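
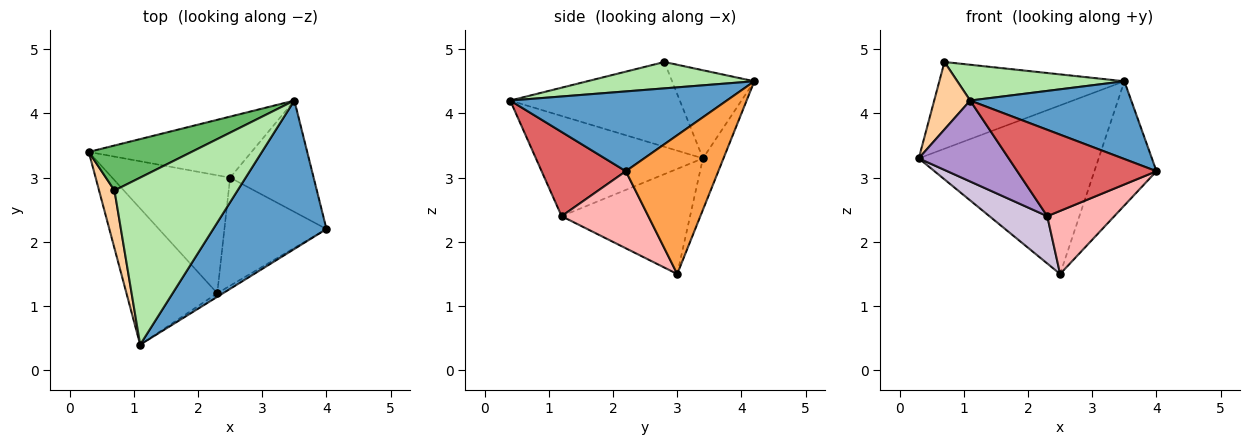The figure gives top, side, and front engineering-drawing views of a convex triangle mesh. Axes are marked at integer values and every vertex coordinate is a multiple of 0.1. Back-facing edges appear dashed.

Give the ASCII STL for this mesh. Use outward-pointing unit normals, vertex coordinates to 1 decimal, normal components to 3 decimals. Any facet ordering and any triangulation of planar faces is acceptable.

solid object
 facet normal 0.529 -0.394 0.751
  outer loop
   vertex 3.5 4.2 4.5
   vertex 1.1 0.4 4.2
   vertex 4.0 2.2 3.1
  endloop
 endfacet
 facet normal -0.107 0.935 -0.338
  outer loop
   vertex 2.5 3.0 1.5
   vertex 0.3 3.4 3.3
   vertex 3.5 4.2 4.5
  endloop
 endfacet
 facet normal 0.743 0.499 -0.447
  outer loop
   vertex 2.5 3.0 1.5
   vertex 3.5 4.2 4.5
   vertex 4.0 2.2 3.1
  endloop
 endfacet
 facet normal -0.963 -0.204 0.175
  outer loop
   vertex 0.7 2.8 4.8
   vertex 0.3 3.4 3.3
   vertex 1.1 0.4 4.2
  endloop
 endfacet
 facet normal -0.367 0.826 0.428
  outer loop
   vertex 0.7 2.8 4.8
   vertex 3.5 4.2 4.5
   vertex 0.3 3.4 3.3
  endloop
 endfacet
 facet normal 0.205 -0.205 0.957
  outer loop
   vertex 0.7 2.8 4.8
   vertex 1.1 0.4 4.2
   vertex 3.5 4.2 4.5
  endloop
 endfacet
 facet normal 0.517 -0.855 -0.035
  outer loop
   vertex 2.3 1.2 2.4
   vertex 4.0 2.2 3.1
   vertex 1.1 0.4 4.2
  endloop
 endfacet
 facet normal 0.546 -0.422 -0.723
  outer loop
   vertex 2.3 1.2 2.4
   vertex 2.5 3.0 1.5
   vertex 4.0 2.2 3.1
  endloop
 endfacet
 facet normal -0.688 -0.371 -0.624
  outer loop
   vertex 2.3 1.2 2.4
   vertex 1.1 0.4 4.2
   vertex 0.3 3.4 3.3
  endloop
 endfacet
 facet normal -0.637 -0.287 -0.715
  outer loop
   vertex 2.3 1.2 2.4
   vertex 0.3 3.4 3.3
   vertex 2.5 3.0 1.5
  endloop
 endfacet
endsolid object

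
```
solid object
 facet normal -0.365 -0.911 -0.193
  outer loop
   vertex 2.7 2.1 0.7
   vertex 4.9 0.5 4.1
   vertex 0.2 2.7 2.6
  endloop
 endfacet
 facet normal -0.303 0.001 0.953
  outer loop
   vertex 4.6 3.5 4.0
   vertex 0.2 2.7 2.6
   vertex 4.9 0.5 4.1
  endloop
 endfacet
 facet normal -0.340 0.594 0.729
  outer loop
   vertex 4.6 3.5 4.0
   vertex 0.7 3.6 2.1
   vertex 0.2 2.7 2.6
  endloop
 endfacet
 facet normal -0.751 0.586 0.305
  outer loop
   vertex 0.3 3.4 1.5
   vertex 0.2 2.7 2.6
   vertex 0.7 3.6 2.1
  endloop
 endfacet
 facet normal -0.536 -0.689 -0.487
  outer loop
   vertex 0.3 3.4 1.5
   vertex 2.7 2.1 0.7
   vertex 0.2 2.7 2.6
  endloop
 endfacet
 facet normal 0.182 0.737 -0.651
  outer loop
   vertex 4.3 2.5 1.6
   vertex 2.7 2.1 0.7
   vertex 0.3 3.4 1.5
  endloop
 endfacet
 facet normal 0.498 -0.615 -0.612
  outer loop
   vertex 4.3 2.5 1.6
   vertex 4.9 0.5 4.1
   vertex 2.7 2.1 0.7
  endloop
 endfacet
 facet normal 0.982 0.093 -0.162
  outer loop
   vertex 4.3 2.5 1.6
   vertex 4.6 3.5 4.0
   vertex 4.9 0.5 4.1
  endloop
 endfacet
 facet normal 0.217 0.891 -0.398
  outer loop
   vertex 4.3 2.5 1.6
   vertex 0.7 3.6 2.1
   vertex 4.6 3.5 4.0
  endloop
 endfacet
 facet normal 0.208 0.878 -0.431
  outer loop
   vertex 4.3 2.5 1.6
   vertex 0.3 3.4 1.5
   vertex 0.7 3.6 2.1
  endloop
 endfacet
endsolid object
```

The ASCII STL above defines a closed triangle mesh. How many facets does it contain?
10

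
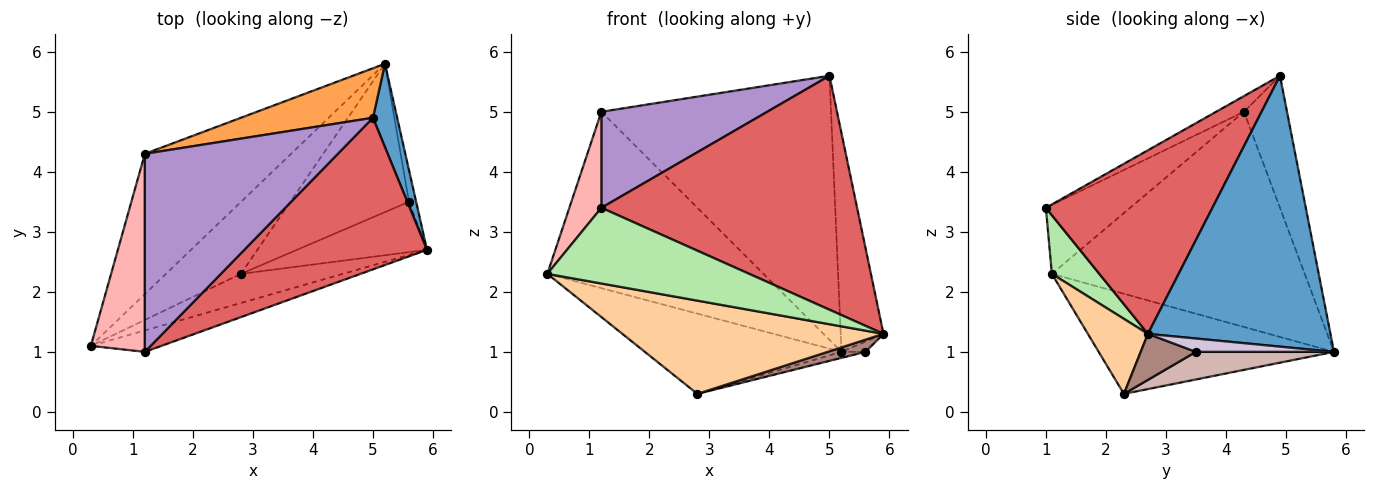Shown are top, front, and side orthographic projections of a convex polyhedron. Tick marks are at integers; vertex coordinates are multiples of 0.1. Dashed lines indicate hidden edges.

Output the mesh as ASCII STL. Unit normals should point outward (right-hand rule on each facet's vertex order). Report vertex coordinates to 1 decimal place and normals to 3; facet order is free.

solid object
 facet normal 0.970 0.227 0.087
  outer loop
   vertex 5.0 4.9 5.6
   vertex 5.9 2.7 1.3
   vertex 5.2 5.8 1.0
  endloop
 endfacet
 facet normal -0.675 0.577 -0.459
  outer loop
   vertex 1.2 4.3 5.0
   vertex 5.2 5.8 1.0
   vertex 0.3 1.1 2.3
  endloop
 endfacet
 facet normal -0.181 0.967 0.181
  outer loop
   vertex 1.2 4.3 5.0
   vertex 5.0 4.9 5.6
   vertex 5.2 5.8 1.0
  endloop
 endfacet
 facet normal 0.214 -0.932 -0.291
  outer loop
   vertex 2.8 2.3 0.3
   vertex 5.9 2.7 1.3
   vertex 0.3 1.1 2.3
  endloop
 endfacet
 facet normal -0.665 0.556 -0.498
  outer loop
   vertex 2.8 2.3 0.3
   vertex 0.3 1.1 2.3
   vertex 5.2 5.8 1.0
  endloop
 endfacet
 facet normal 0.221 -0.938 -0.266
  outer loop
   vertex 1.2 1.0 3.4
   vertex 0.3 1.1 2.3
   vertex 5.9 2.7 1.3
  endloop
 endfacet
 facet normal 0.480 -0.736 0.477
  outer loop
   vertex 1.2 1.0 3.4
   vertex 5.9 2.7 1.3
   vertex 5.0 4.9 5.6
  endloop
 endfacet
 facet normal -0.754 -0.287 0.591
  outer loop
   vertex 1.2 1.0 3.4
   vertex 1.2 4.3 5.0
   vertex 0.3 1.1 2.3
  endloop
 endfacet
 facet normal -0.073 -0.435 0.897
  outer loop
   vertex 1.2 1.0 3.4
   vertex 5.0 4.9 5.6
   vertex 1.2 4.3 5.0
  endloop
 endfacet
 facet normal 0.871 0.151 -0.467
  outer loop
   vertex 5.6 3.5 1.0
   vertex 5.2 5.8 1.0
   vertex 5.9 2.7 1.3
  endloop
 endfacet
 facet normal 0.325 -0.223 -0.919
  outer loop
   vertex 5.6 3.5 1.0
   vertex 5.9 2.7 1.3
   vertex 2.8 2.3 0.3
  endloop
 endfacet
 facet normal 0.226 0.039 -0.973
  outer loop
   vertex 5.6 3.5 1.0
   vertex 2.8 2.3 0.3
   vertex 5.2 5.8 1.0
  endloop
 endfacet
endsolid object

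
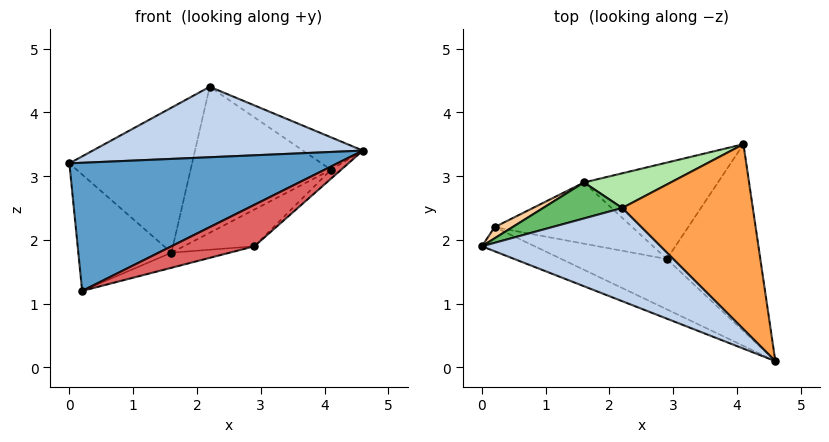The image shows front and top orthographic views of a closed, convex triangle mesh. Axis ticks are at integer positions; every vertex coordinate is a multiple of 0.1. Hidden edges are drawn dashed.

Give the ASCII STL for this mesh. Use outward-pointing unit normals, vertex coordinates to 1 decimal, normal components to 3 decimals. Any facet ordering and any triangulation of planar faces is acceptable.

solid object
 facet normal -0.352 -0.920 -0.173
  outer loop
   vertex 0.2 2.2 1.2
   vertex 4.6 0.1 3.4
   vertex 0.0 1.9 3.2
  endloop
 endfacet
 facet normal -0.261 -0.582 0.770
  outer loop
   vertex 2.2 2.5 4.4
   vertex 0.0 1.9 3.2
   vertex 4.6 0.1 3.4
  endloop
 endfacet
 facet normal 0.504 0.149 0.851
  outer loop
   vertex 2.2 2.5 4.4
   vertex 4.6 0.1 3.4
   vertex 4.1 3.5 3.1
  endloop
 endfacet
 facet normal -0.474 0.876 0.084
  outer loop
   vertex 1.6 2.9 1.8
   vertex 0.2 2.2 1.2
   vertex 0.0 1.9 3.2
  endloop
 endfacet
 facet normal -0.368 0.902 0.224
  outer loop
   vertex 1.6 2.9 1.8
   vertex 0.0 1.9 3.2
   vertex 2.2 2.5 4.4
  endloop
 endfacet
 facet normal -0.334 0.917 0.218
  outer loop
   vertex 1.6 2.9 1.8
   vertex 2.2 2.5 4.4
   vertex 4.1 3.5 3.1
  endloop
 endfacet
 facet normal 0.082 -0.634 -0.769
  outer loop
   vertex 2.9 1.7 1.9
   vertex 4.6 0.1 3.4
   vertex 0.2 2.2 1.2
  endloop
 endfacet
 facet normal 0.284 0.230 -0.931
  outer loop
   vertex 2.9 1.7 1.9
   vertex 0.2 2.2 1.2
   vertex 1.6 2.9 1.8
  endloop
 endfacet
 facet normal 0.680 0.035 -0.733
  outer loop
   vertex 2.9 1.7 1.9
   vertex 4.1 3.5 3.1
   vertex 4.6 0.1 3.4
  endloop
 endfacet
 facet normal 0.372 0.330 -0.868
  outer loop
   vertex 2.9 1.7 1.9
   vertex 1.6 2.9 1.8
   vertex 4.1 3.5 3.1
  endloop
 endfacet
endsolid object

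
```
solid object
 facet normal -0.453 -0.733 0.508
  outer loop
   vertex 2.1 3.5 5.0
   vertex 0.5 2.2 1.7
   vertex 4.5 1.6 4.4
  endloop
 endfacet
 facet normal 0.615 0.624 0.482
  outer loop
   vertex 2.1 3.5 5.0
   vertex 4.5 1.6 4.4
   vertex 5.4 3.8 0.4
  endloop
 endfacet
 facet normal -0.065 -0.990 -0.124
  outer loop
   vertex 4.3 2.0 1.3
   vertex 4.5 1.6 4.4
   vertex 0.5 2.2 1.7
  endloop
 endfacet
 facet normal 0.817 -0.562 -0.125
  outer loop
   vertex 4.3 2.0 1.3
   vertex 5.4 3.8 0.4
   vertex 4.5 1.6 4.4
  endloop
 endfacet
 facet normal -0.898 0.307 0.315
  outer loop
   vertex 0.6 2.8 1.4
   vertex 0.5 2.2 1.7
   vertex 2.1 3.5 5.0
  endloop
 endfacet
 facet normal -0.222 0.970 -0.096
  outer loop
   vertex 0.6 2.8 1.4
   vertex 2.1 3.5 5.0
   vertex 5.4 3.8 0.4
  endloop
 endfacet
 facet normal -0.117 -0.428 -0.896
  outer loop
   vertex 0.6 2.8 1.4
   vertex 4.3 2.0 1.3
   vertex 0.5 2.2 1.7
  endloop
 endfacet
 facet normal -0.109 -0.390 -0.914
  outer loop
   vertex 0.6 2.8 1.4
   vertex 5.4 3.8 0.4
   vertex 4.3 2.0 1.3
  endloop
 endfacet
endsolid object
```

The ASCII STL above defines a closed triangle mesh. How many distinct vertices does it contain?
6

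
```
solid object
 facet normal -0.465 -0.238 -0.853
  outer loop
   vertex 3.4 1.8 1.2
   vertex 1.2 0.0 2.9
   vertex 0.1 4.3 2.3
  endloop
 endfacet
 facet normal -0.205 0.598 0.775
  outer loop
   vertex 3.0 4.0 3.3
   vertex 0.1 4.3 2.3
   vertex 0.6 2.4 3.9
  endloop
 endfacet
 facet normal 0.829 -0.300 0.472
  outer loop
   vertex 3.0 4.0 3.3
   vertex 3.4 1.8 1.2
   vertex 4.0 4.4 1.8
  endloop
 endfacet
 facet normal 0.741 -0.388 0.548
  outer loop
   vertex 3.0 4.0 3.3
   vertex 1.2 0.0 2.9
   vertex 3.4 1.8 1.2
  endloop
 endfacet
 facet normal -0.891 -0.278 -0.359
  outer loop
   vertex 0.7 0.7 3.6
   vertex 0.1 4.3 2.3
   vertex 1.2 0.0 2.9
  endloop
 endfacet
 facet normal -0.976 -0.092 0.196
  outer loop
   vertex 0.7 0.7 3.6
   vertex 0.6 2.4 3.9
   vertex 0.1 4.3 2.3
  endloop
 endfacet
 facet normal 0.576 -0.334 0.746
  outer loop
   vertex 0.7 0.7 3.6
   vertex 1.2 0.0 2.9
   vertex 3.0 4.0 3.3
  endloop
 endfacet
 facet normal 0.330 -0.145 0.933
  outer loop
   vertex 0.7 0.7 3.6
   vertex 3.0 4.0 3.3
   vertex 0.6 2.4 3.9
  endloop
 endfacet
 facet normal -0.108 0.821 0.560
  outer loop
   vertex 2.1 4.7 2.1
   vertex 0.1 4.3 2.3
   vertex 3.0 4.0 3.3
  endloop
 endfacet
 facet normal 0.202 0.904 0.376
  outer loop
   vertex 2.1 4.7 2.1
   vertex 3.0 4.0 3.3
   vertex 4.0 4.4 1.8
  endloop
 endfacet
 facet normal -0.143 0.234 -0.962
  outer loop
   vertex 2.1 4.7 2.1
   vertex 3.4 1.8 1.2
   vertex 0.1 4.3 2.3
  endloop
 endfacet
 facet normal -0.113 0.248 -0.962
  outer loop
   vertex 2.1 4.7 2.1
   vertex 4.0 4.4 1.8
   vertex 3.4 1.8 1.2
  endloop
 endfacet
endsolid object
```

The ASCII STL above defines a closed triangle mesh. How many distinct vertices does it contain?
8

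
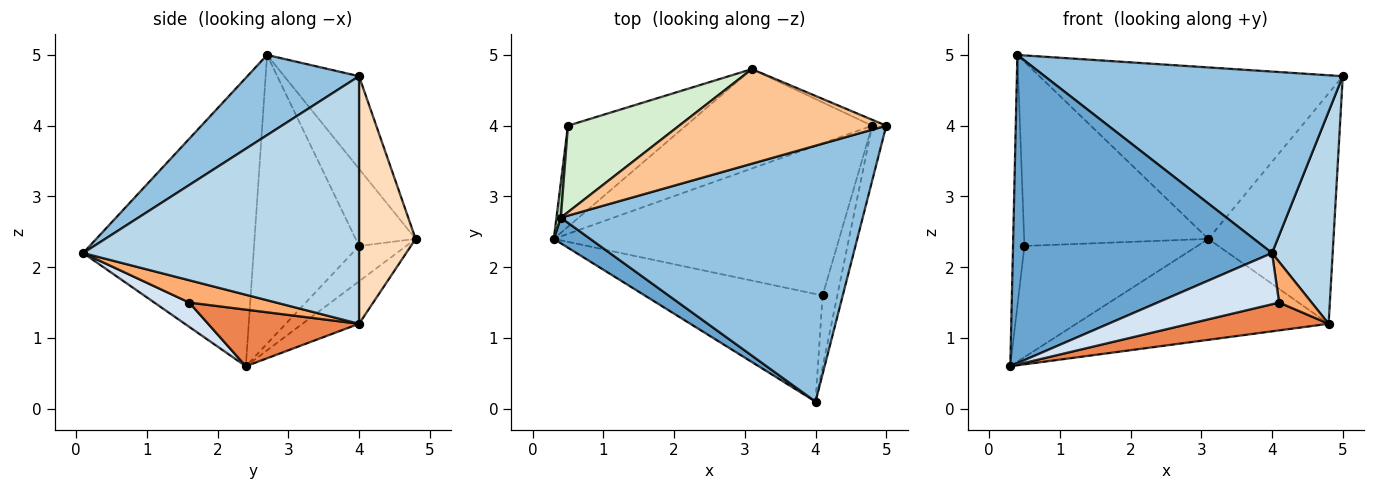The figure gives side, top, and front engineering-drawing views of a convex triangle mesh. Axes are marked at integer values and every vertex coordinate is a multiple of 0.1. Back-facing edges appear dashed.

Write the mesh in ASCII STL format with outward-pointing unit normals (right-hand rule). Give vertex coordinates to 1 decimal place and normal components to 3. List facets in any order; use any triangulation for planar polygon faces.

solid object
 facet normal -0.548 -0.834 0.069
  outer loop
   vertex 0.4 2.7 5.0
   vertex 0.3 2.4 0.6
   vertex 4.0 0.1 2.2
  endloop
 endfacet
 facet normal 0.212 -0.565 0.797
  outer loop
   vertex 0.4 2.7 5.0
   vertex 4.0 0.1 2.2
   vertex 5.0 4.0 4.7
  endloop
 endfacet
 facet normal 0.975 -0.214 -0.056
  outer loop
   vertex 4.8 4.0 1.2
   vertex 5.0 4.0 4.7
   vertex 4.0 0.1 2.2
  endloop
 endfacet
 facet normal 0.122 -0.426 -0.896
  outer loop
   vertex 4.1 1.6 1.5
   vertex 4.0 0.1 2.2
   vertex 0.3 2.4 0.6
  endloop
 endfacet
 facet normal 0.192 -0.177 -0.965
  outer loop
   vertex 4.1 1.6 1.5
   vertex 0.3 2.4 0.6
   vertex 4.8 4.0 1.2
  endloop
 endfacet
 facet normal 0.797 -0.298 -0.525
  outer loop
   vertex 4.1 1.6 1.5
   vertex 4.8 4.0 1.2
   vertex 4.0 0.1 2.2
  endloop
 endfacet
 facet normal -0.211 0.856 0.472
  outer loop
   vertex 3.1 4.8 2.4
   vertex 0.4 2.7 5.0
   vertex 5.0 4.0 4.7
  endloop
 endfacet
 facet normal 0.412 0.911 -0.024
  outer loop
   vertex 3.1 4.8 2.4
   vertex 5.0 4.0 4.7
   vertex 4.8 4.0 1.2
  endloop
 endfacet
 facet normal -0.158 0.704 -0.693
  outer loop
   vertex 3.1 4.8 2.4
   vertex 4.8 4.0 1.2
   vertex 0.3 2.4 0.6
  endloop
 endfacet
 facet normal -0.994 0.108 0.015
  outer loop
   vertex 0.5 4.0 2.3
   vertex 0.3 2.4 0.6
   vertex 0.4 2.7 5.0
  endloop
 endfacet
 facet normal -0.198 0.725 -0.659
  outer loop
   vertex 0.5 4.0 2.3
   vertex 3.1 4.8 2.4
   vertex 0.3 2.4 0.6
  endloop
 endfacet
 facet normal -0.283 0.868 0.408
  outer loop
   vertex 0.5 4.0 2.3
   vertex 0.4 2.7 5.0
   vertex 3.1 4.8 2.4
  endloop
 endfacet
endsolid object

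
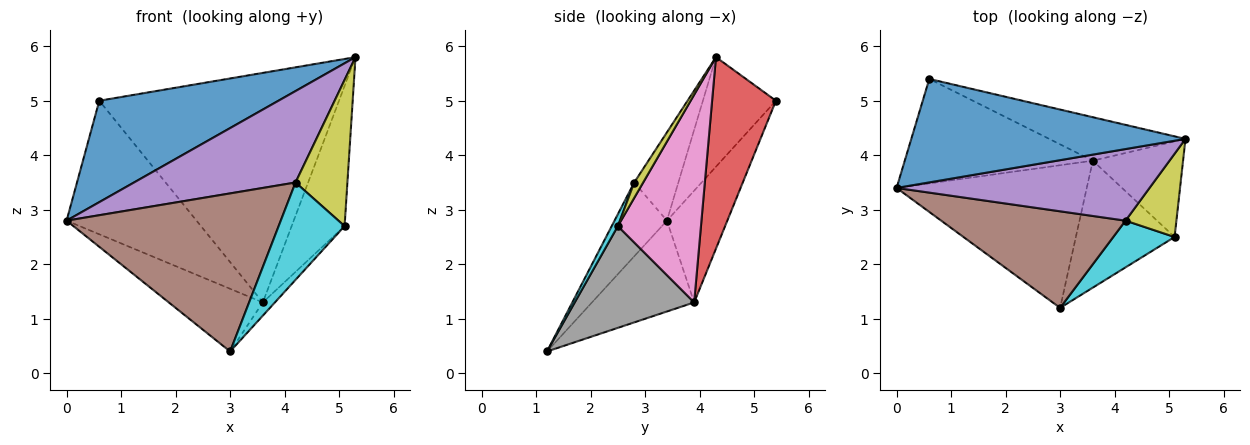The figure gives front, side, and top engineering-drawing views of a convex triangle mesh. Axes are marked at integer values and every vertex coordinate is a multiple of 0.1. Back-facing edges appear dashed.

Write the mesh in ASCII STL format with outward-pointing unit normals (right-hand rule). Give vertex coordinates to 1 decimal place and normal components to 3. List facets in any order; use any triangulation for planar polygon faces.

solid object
 facet normal -0.274 -0.673 0.687
  outer loop
   vertex 0.6 5.4 5.0
   vertex 0.0 3.4 2.8
   vertex 5.3 4.3 5.8
  endloop
 endfacet
 facet normal -0.401 0.369 -0.839
  outer loop
   vertex 3.6 3.9 1.3
   vertex 3.0 1.2 0.4
   vertex 0.0 3.4 2.8
  endloop
 endfacet
 facet normal -0.344 0.740 -0.579
  outer loop
   vertex 3.6 3.9 1.3
   vertex 0.0 3.4 2.8
   vertex 0.6 5.4 5.0
  endloop
 endfacet
 facet normal 0.253 0.951 -0.180
  outer loop
   vertex 3.6 3.9 1.3
   vertex 0.6 5.4 5.0
   vertex 5.3 4.3 5.8
  endloop
 endfacet
 facet normal -0.210 -0.770 0.603
  outer loop
   vertex 4.2 2.8 3.5
   vertex 5.3 4.3 5.8
   vertex 0.0 3.4 2.8
  endloop
 endfacet
 facet normal -0.204 -0.835 0.510
  outer loop
   vertex 4.2 2.8 3.5
   vertex 0.0 3.4 2.8
   vertex 3.0 1.2 0.4
  endloop
 endfacet
 facet normal 0.792 0.504 -0.344
  outer loop
   vertex 5.1 2.5 2.7
   vertex 3.6 3.9 1.3
   vertex 5.3 4.3 5.8
  endloop
 endfacet
 facet normal 0.716 0.072 -0.695
  outer loop
   vertex 5.1 2.5 2.7
   vertex 3.0 1.2 0.4
   vertex 3.6 3.9 1.3
  endloop
 endfacet
 facet normal 0.149 -0.859 0.489
  outer loop
   vertex 5.1 2.5 2.7
   vertex 5.3 4.3 5.8
   vertex 4.2 2.8 3.5
  endloop
 endfacet
 facet normal 0.084 -0.898 0.431
  outer loop
   vertex 5.1 2.5 2.7
   vertex 4.2 2.8 3.5
   vertex 3.0 1.2 0.4
  endloop
 endfacet
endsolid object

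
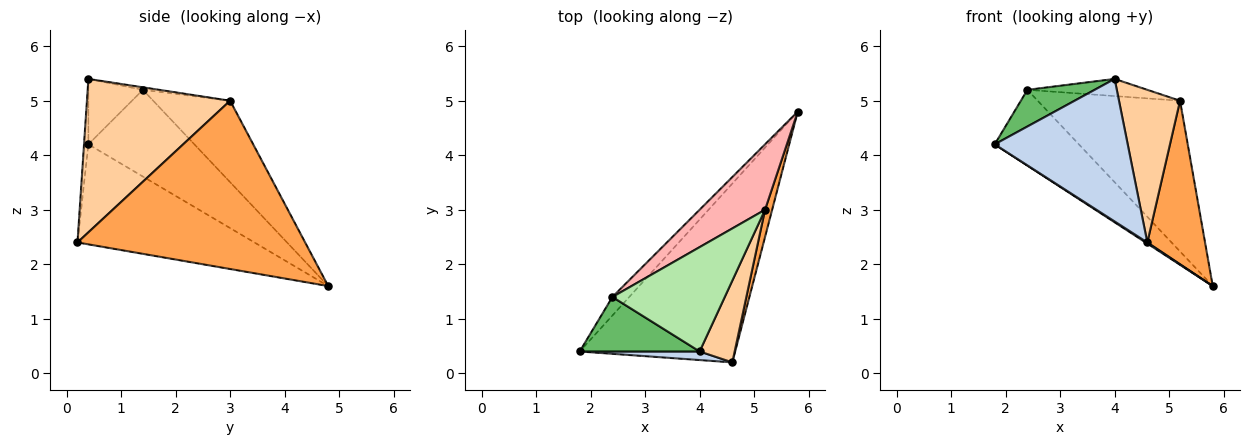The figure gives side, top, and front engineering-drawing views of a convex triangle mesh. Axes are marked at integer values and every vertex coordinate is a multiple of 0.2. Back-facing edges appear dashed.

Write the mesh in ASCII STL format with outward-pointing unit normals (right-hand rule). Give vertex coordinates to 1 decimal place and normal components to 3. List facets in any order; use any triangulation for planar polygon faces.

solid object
 facet normal -0.541 -0.005 -0.841
  outer loop
   vertex 4.6 0.2 2.4
   vertex 1.8 0.4 4.2
   vertex 5.8 4.8 1.6
  endloop
 endfacet
 facet normal -0.033 -0.998 0.060
  outer loop
   vertex 4.0 0.4 5.4
   vertex 1.8 0.4 4.2
   vertex 4.6 0.2 2.4
  endloop
 endfacet
 facet normal 0.969 -0.246 0.041
  outer loop
   vertex 5.2 3.0 5.0
   vertex 4.6 0.2 2.4
   vertex 5.8 4.8 1.6
  endloop
 endfacet
 facet normal 0.900 -0.384 0.206
  outer loop
   vertex 5.2 3.0 5.0
   vertex 4.0 0.4 5.4
   vertex 4.6 0.2 2.4
  endloop
 endfacet
 facet normal -0.412 -0.509 0.756
  outer loop
   vertex 2.4 1.4 5.2
   vertex 1.8 0.4 4.2
   vertex 4.0 0.4 5.4
  endloop
 endfacet
 facet normal -0.022 0.162 0.987
  outer loop
   vertex 2.4 1.4 5.2
   vertex 4.0 0.4 5.4
   vertex 5.2 3.0 5.0
  endloop
 endfacet
 facet normal -0.774 0.615 -0.150
  outer loop
   vertex 2.4 1.4 5.2
   vertex 5.8 4.8 1.6
   vertex 1.8 0.4 4.2
  endloop
 endfacet
 facet normal -0.444 0.822 0.357
  outer loop
   vertex 2.4 1.4 5.2
   vertex 5.2 3.0 5.0
   vertex 5.8 4.8 1.6
  endloop
 endfacet
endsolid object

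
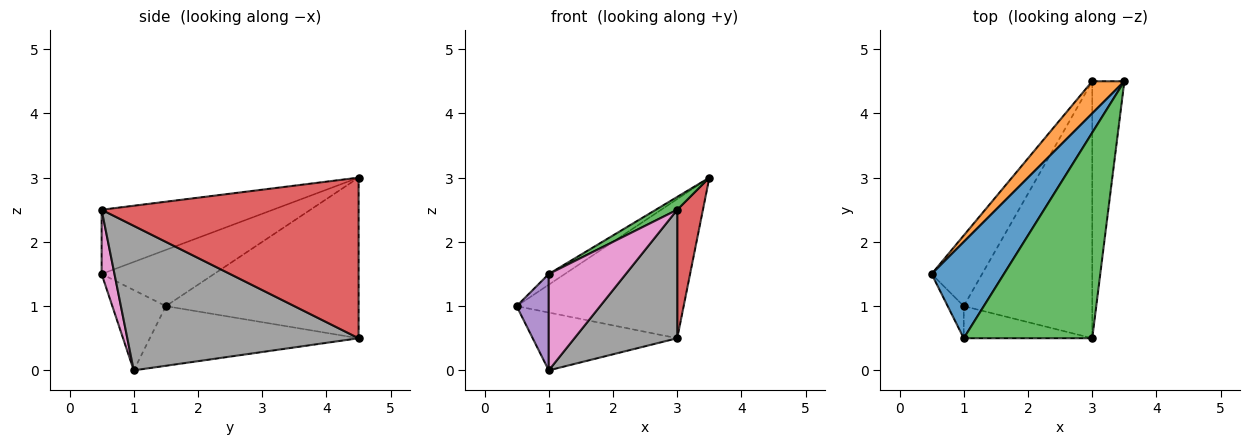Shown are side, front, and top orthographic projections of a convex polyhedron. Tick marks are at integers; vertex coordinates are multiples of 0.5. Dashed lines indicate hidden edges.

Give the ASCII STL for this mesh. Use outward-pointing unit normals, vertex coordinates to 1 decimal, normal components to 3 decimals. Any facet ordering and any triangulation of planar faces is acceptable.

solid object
 facet normal -0.612 0.087 0.786
  outer loop
   vertex 1.0 0.5 1.5
   vertex 3.5 4.5 3.0
   vertex 0.5 1.5 1.0
  endloop
 endfacet
 facet normal -0.747 0.648 0.149
  outer loop
   vertex 3.0 4.5 0.5
   vertex 0.5 1.5 1.0
   vertex 3.5 4.5 3.0
  endloop
 endfacet
 facet normal -0.447 -0.056 0.893
  outer loop
   vertex 3.0 0.5 2.5
   vertex 3.5 4.5 3.0
   vertex 1.0 0.5 1.5
  endloop
 endfacet
 facet normal 0.976 -0.098 -0.195
  outer loop
   vertex 3.0 0.5 2.5
   vertex 3.0 4.5 0.5
   vertex 3.5 4.5 3.0
  endloop
 endfacet
 facet normal -0.845 -0.507 -0.169
  outer loop
   vertex 1.0 1.0 0.0
   vertex 1.0 0.5 1.5
   vertex 0.5 1.5 1.0
  endloop
 endfacet
 facet normal -0.675 0.467 -0.571
  outer loop
   vertex 1.0 1.0 0.0
   vertex 0.5 1.5 1.0
   vertex 3.0 4.5 0.5
  endloop
 endfacet
 facet normal 0.156 -0.937 -0.312
  outer loop
   vertex 1.0 1.0 0.0
   vertex 3.0 0.5 2.5
   vertex 1.0 0.5 1.5
  endloop
 endfacet
 facet normal 0.709 -0.315 -0.630
  outer loop
   vertex 1.0 1.0 0.0
   vertex 3.0 4.5 0.5
   vertex 3.0 0.5 2.5
  endloop
 endfacet
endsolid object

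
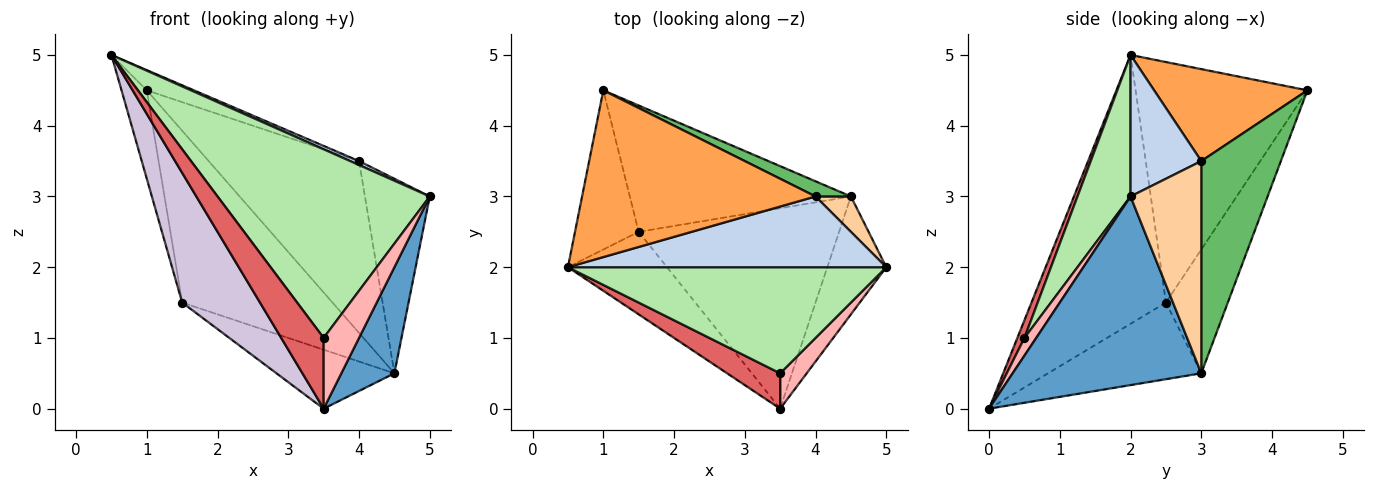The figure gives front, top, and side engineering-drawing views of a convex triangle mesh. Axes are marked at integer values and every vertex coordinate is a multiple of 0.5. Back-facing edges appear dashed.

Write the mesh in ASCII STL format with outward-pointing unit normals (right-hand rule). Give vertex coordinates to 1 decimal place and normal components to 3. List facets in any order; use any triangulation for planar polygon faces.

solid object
 facet normal 0.922 -0.259 -0.288
  outer loop
   vertex 4.5 3.0 0.5
   vertex 5.0 2.0 3.0
   vertex 3.5 0.0 0.0
  endloop
 endfacet
 facet normal 0.406 -0.051 0.913
  outer loop
   vertex 4.0 3.0 3.5
   vertex 0.5 2.0 5.0
   vertex 5.0 2.0 3.0
  endloop
 endfacet
 facet normal 0.364 0.112 0.925
  outer loop
   vertex 4.0 3.0 3.5
   vertex 1.0 4.5 4.5
   vertex 0.5 2.0 5.0
  endloop
 endfacet
 facet normal 0.732 0.671 0.122
  outer loop
   vertex 4.0 3.0 3.5
   vertex 5.0 2.0 3.0
   vertex 4.5 3.0 0.5
  endloop
 endfacet
 facet normal 0.466 0.881 0.078
  outer loop
   vertex 4.0 3.0 3.5
   vertex 4.5 3.0 0.5
   vertex 1.0 4.5 4.5
  endloop
 endfacet
 facet normal 0.213 -0.852 0.479
  outer loop
   vertex 3.5 0.5 1.0
   vertex 5.0 2.0 3.0
   vertex 0.5 2.0 5.0
  endloop
 endfacet
 facet normal 0.147 -0.885 0.442
  outer loop
   vertex 3.5 0.5 1.0
   vertex 0.5 2.0 5.0
   vertex 3.5 0.0 0.0
  endloop
 endfacet
 facet normal 0.286 -0.857 0.429
  outer loop
   vertex 3.5 0.5 1.0
   vertex 3.5 0.0 0.0
   vertex 5.0 2.0 3.0
  endloop
 endfacet
 facet normal -0.957 0.141 -0.253
  outer loop
   vertex 1.5 2.5 1.5
   vertex 0.5 2.0 5.0
   vertex 1.0 4.5 4.5
  endloop
 endfacet
 facet normal -0.825 -0.477 -0.304
  outer loop
   vertex 1.5 2.5 1.5
   vertex 3.5 0.0 0.0
   vertex 0.5 2.0 5.0
  endloop
 endfacet
 facet normal -0.315 0.765 -0.562
  outer loop
   vertex 1.5 2.5 1.5
   vertex 1.0 4.5 4.5
   vertex 4.5 3.0 0.5
  endloop
 endfacet
 facet normal -0.344 0.265 -0.901
  outer loop
   vertex 1.5 2.5 1.5
   vertex 4.5 3.0 0.5
   vertex 3.5 0.0 0.0
  endloop
 endfacet
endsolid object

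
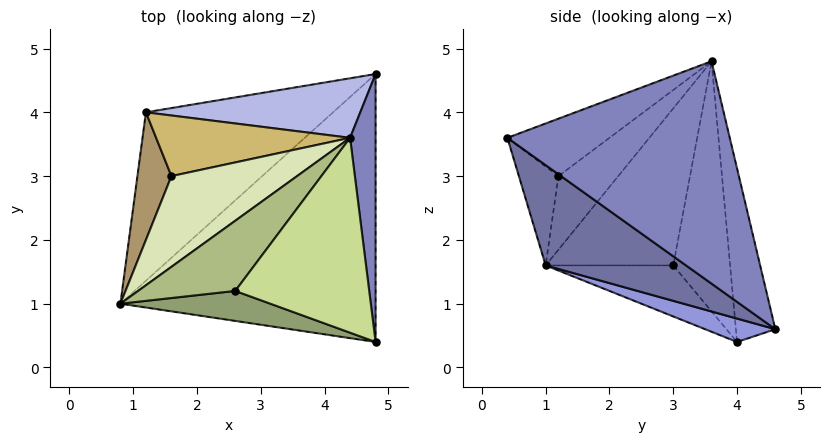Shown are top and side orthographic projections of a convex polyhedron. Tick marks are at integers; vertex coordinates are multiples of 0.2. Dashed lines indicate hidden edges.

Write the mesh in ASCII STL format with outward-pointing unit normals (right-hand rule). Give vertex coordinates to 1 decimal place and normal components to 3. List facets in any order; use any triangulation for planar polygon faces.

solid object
 facet normal 0.305 -0.554 -0.775
  outer loop
   vertex 4.8 0.4 3.6
   vertex 0.8 1.0 1.6
   vertex 4.8 4.6 0.6
  endloop
 endfacet
 facet normal 0.990 0.081 0.114
  outer loop
   vertex 4.4 3.6 4.8
   vertex 4.8 0.4 3.6
   vertex 4.8 4.6 0.6
  endloop
 endfacet
 facet normal 0.115 -0.382 -0.917
  outer loop
   vertex 1.2 4.0 0.4
   vertex 4.8 4.6 0.6
   vertex 0.8 1.0 1.6
  endloop
 endfacet
 facet normal -0.172 0.962 0.213
  outer loop
   vertex 1.2 4.0 0.4
   vertex 4.4 3.6 4.8
   vertex 4.8 4.6 0.6
  endloop
 endfacet
 facet normal -0.412 -0.664 0.624
  outer loop
   vertex 2.6 1.2 3.0
   vertex 0.8 1.0 1.6
   vertex 4.8 0.4 3.6
  endloop
 endfacet
 facet normal -0.598 -0.143 0.789
  outer loop
   vertex 2.6 1.2 3.0
   vertex 4.4 3.6 4.8
   vertex 0.8 1.0 1.6
  endloop
 endfacet
 facet normal -0.367 -0.367 0.855
  outer loop
   vertex 2.6 1.2 3.0
   vertex 4.8 0.4 3.6
   vertex 4.4 3.6 4.8
  endloop
 endfacet
 facet normal -0.745 0.298 0.596
  outer loop
   vertex 1.6 3.0 1.6
   vertex 0.8 1.0 1.6
   vertex 4.4 3.6 4.8
  endloop
 endfacet
 facet normal -0.789 0.316 0.526
  outer loop
   vertex 1.6 3.0 1.6
   vertex 1.2 4.0 0.4
   vertex 0.8 1.0 1.6
  endloop
 endfacet
 facet normal -0.729 0.387 0.565
  outer loop
   vertex 1.6 3.0 1.6
   vertex 4.4 3.6 4.8
   vertex 1.2 4.0 0.4
  endloop
 endfacet
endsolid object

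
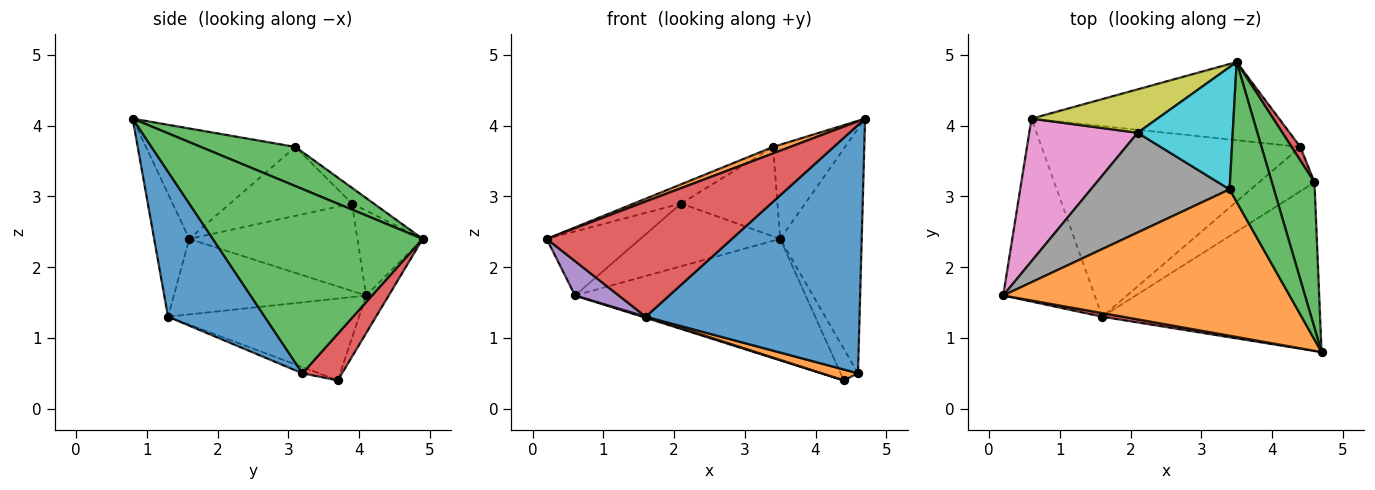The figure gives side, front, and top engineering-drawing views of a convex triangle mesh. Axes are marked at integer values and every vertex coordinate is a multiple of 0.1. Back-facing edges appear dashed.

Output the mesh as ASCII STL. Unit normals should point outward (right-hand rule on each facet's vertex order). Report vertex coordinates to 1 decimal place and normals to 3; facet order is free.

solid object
 facet normal -0.082 0.838 -0.540
  outer loop
   vertex 0.6 4.1 1.6
   vertex 3.5 4.9 2.4
   vertex 4.4 3.7 0.4
  endloop
 endfacet
 facet normal -0.359 -0.041 0.932
  outer loop
   vertex 3.4 3.1 3.7
   vertex 0.2 1.6 2.4
   vertex 4.7 0.8 4.1
  endloop
 endfacet
 facet normal 0.591 0.450 0.669
  outer loop
   vertex 3.4 3.1 3.7
   vertex 4.7 0.8 4.1
   vertex 3.5 4.9 2.4
  endloop
 endfacet
 facet normal -0.186 -0.982 0.031
  outer loop
   vertex 1.6 1.3 1.3
   vertex 4.7 0.8 4.1
   vertex 0.2 1.6 2.4
  endloop
 endfacet
 facet normal -0.630 -0.143 -0.763
  outer loop
   vertex 1.6 1.3 1.3
   vertex 0.2 1.6 2.4
   vertex 0.6 4.1 1.6
  endloop
 endfacet
 facet normal -0.302 -0.006 -0.953
  outer loop
   vertex 1.6 1.3 1.3
   vertex 0.6 4.1 1.6
   vertex 4.4 3.7 0.4
  endloop
 endfacet
 facet normal -0.593 0.330 0.735
  outer loop
   vertex 2.1 3.9 2.9
   vertex 0.6 4.1 1.6
   vertex 0.2 1.6 2.4
  endloop
 endfacet
 facet normal -0.438 0.170 0.883
  outer loop
   vertex 2.1 3.9 2.9
   vertex 0.2 1.6 2.4
   vertex 3.4 3.1 3.7
  endloop
 endfacet
 facet normal -0.358 0.767 0.532
  outer loop
   vertex 2.1 3.9 2.9
   vertex 3.5 4.9 2.4
   vertex 0.6 4.1 1.6
  endloop
 endfacet
 facet normal -0.132 0.585 0.800
  outer loop
   vertex 2.1 3.9 2.9
   vertex 3.4 3.1 3.7
   vertex 3.5 4.9 2.4
  endloop
 endfacet
 facet normal 0.350 -0.775 -0.526
  outer loop
   vertex 4.6 3.2 0.5
   vertex 4.7 0.8 4.1
   vertex 1.6 1.3 1.3
  endloop
 endfacet
 facet normal -0.108 -0.236 -0.966
  outer loop
   vertex 4.6 3.2 0.5
   vertex 1.6 1.3 1.3
   vertex 4.4 3.7 0.4
  endloop
 endfacet
 facet normal 0.911 0.354 0.211
  outer loop
   vertex 4.6 3.2 0.5
   vertex 3.5 4.9 2.4
   vertex 4.7 0.8 4.1
  endloop
 endfacet
 facet normal 0.903 0.395 0.169
  outer loop
   vertex 4.6 3.2 0.5
   vertex 4.4 3.7 0.4
   vertex 3.5 4.9 2.4
  endloop
 endfacet
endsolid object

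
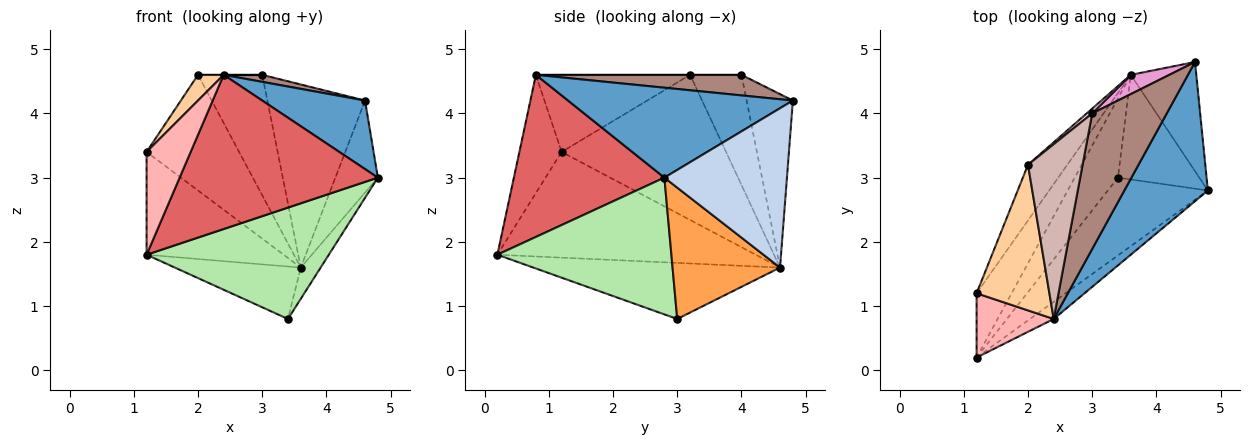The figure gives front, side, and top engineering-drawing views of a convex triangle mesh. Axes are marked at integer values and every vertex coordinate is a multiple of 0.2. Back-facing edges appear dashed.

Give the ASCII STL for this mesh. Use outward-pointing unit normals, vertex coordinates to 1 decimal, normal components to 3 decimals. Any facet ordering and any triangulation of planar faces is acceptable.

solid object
 facet normal 0.695 -0.318 0.645
  outer loop
   vertex 2.4 0.8 4.6
   vertex 4.8 2.8 3.0
   vertex 4.6 4.8 4.2
  endloop
 endfacet
 facet normal 0.881 0.305 -0.362
  outer loop
   vertex 3.6 4.6 1.6
   vertex 4.6 4.8 4.2
   vertex 4.8 2.8 3.0
  endloop
 endfacet
 facet normal 0.840 0.155 -0.520
  outer loop
   vertex 3.6 4.6 1.6
   vertex 4.8 2.8 3.0
   vertex 3.4 3.0 0.8
  endloop
 endfacet
 facet normal -0.722 -0.120 0.682
  outer loop
   vertex 2.0 3.2 4.6
   vertex 1.2 1.2 3.4
   vertex 2.4 0.8 4.6
  endloop
 endfacet
 facet normal -0.848 0.477 -0.230
  outer loop
   vertex 2.0 3.2 4.6
   vertex 3.6 4.6 1.6
   vertex 1.2 1.2 3.4
  endloop
 endfacet
 facet normal 0.616 -0.645 -0.451
  outer loop
   vertex 1.2 0.2 1.8
   vertex 3.4 3.0 0.8
   vertex 4.8 2.8 3.0
  endloop
 endfacet
 facet normal 0.602 -0.793 -0.088
  outer loop
   vertex 1.2 0.2 1.8
   vertex 4.8 2.8 3.0
   vertex 2.4 0.8 4.6
  endloop
 endfacet
 facet normal -0.631 -0.658 0.411
  outer loop
   vertex 1.2 0.2 1.8
   vertex 2.4 0.8 4.6
   vertex 1.2 1.2 3.4
  endloop
 endfacet
 facet normal -0.848 0.450 -0.281
  outer loop
   vertex 1.2 0.2 1.8
   vertex 1.2 1.2 3.4
   vertex 3.6 4.6 1.6
  endloop
 endfacet
 facet normal -0.734 0.375 -0.566
  outer loop
   vertex 1.2 0.2 1.8
   vertex 3.6 4.6 1.6
   vertex 3.4 3.0 0.8
  endloop
 endfacet
 facet normal 0.266 -0.050 0.963
  outer loop
   vertex 3.0 4.0 4.6
   vertex 2.4 0.8 4.6
   vertex 4.6 4.8 4.2
  endloop
 endfacet
 facet normal 0.000 0.000 1.000
  outer loop
   vertex 3.0 4.0 4.6
   vertex 2.0 3.2 4.6
   vertex 2.4 0.8 4.6
  endloop
 endfacet
 facet normal -0.426 0.900 0.095
  outer loop
   vertex 3.0 4.0 4.6
   vertex 4.6 4.8 4.2
   vertex 3.6 4.6 1.6
  endloop
 endfacet
 facet normal -0.624 0.780 0.031
  outer loop
   vertex 3.0 4.0 4.6
   vertex 3.6 4.6 1.6
   vertex 2.0 3.2 4.6
  endloop
 endfacet
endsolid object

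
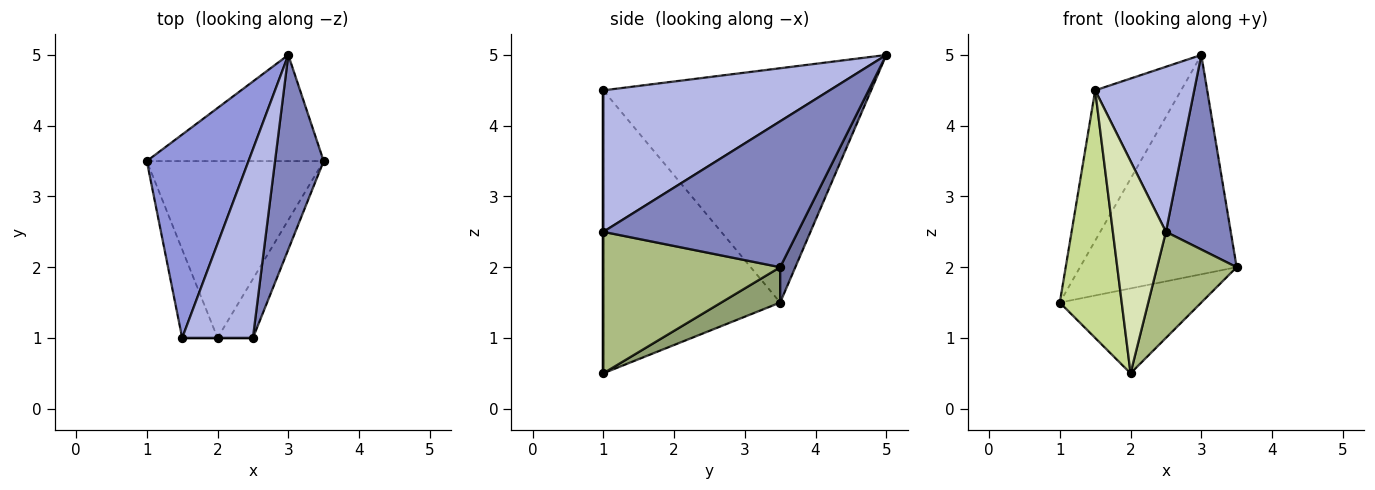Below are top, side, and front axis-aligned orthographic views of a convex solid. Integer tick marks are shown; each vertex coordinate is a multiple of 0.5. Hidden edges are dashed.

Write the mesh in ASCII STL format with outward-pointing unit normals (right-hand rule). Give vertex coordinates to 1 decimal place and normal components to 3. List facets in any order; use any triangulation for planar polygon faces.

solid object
 facet normal 0.087 0.897 -0.434
  outer loop
   vertex 3.0 5.0 5.0
   vertex 3.5 3.5 2.0
   vertex 1.0 3.5 1.5
  endloop
 endfacet
 facet normal 0.905 -0.302 0.302
  outer loop
   vertex 3.0 5.0 5.0
   vertex 2.5 1.0 2.5
   vertex 3.5 3.5 2.0
  endloop
 endfacet
 facet normal -0.880 0.282 0.382
  outer loop
   vertex 1.5 1.0 4.5
   vertex 3.0 5.0 5.0
   vertex 1.0 3.5 1.5
  endloop
 endfacet
 facet normal 0.833 -0.364 0.416
  outer loop
   vertex 1.5 1.0 4.5
   vertex 2.5 1.0 2.5
   vertex 3.0 5.0 5.0
  endloop
 endfacet
 facet normal 0.177 0.426 -0.887
  outer loop
   vertex 2.0 1.0 0.5
   vertex 1.0 3.5 1.5
   vertex 3.5 3.5 2.0
  endloop
 endfacet
 facet normal 0.889 -0.400 -0.222
  outer loop
   vertex 2.0 1.0 0.5
   vertex 3.5 3.5 2.0
   vertex 2.5 1.0 2.5
  endloop
 endfacet
 facet normal -0.937 -0.328 -0.117
  outer loop
   vertex 2.0 1.0 0.5
   vertex 1.5 1.0 4.5
   vertex 1.0 3.5 1.5
  endloop
 endfacet
 facet normal 0.000 -1.000 0.000
  outer loop
   vertex 2.0 1.0 0.5
   vertex 2.5 1.0 2.5
   vertex 1.5 1.0 4.5
  endloop
 endfacet
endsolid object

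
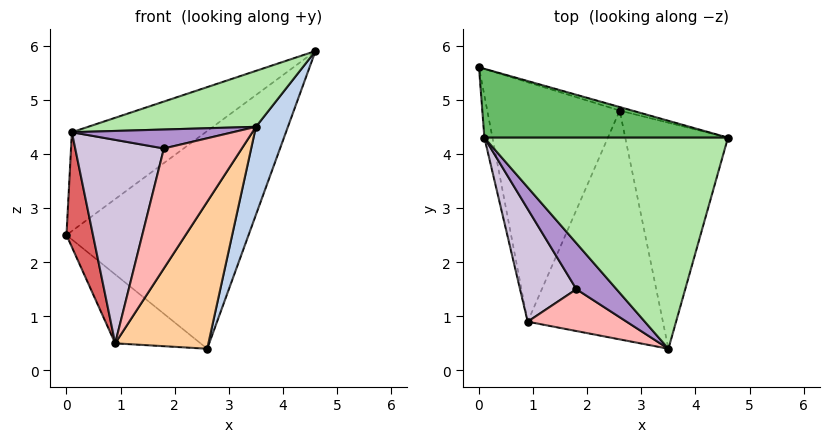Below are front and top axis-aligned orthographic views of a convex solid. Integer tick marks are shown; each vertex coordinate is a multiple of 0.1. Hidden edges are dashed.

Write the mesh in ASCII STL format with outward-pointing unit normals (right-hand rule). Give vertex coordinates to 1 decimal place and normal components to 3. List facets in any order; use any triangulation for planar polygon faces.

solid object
 facet normal 0.283 0.959 -0.016
  outer loop
   vertex 2.6 4.8 0.4
   vertex 0.0 5.6 2.5
   vertex 4.6 4.3 5.9
  endloop
 endfacet
 facet normal 0.927 -0.136 -0.349
  outer loop
   vertex 2.6 4.8 0.4
   vertex 4.6 4.3 5.9
   vertex 3.5 0.4 4.5
  endloop
 endfacet
 facet normal -0.569 0.228 -0.791
  outer loop
   vertex 0.9 0.9 0.5
   vertex 0.0 5.6 2.5
   vertex 2.6 4.8 0.4
  endloop
 endfacet
 facet normal 0.766 -0.348 -0.541
  outer loop
   vertex 0.9 0.9 0.5
   vertex 2.6 4.8 0.4
   vertex 3.5 0.4 4.5
  endloop
 endfacet
 facet normal -0.187 0.806 0.561
  outer loop
   vertex 0.1 4.3 4.4
   vertex 4.6 4.3 5.9
   vertex 0.0 5.6 2.5
  endloop
 endfacet
 facet normal -0.307 -0.244 0.920
  outer loop
   vertex 0.1 4.3 4.4
   vertex 3.5 0.4 4.5
   vertex 4.6 4.3 5.9
  endloop
 endfacet
 facet normal -0.985 -0.163 -0.060
  outer loop
   vertex 0.1 4.3 4.4
   vertex 0.0 5.6 2.5
   vertex 0.9 0.9 0.5
  endloop
 endfacet
 facet normal -0.567 -0.778 0.271
  outer loop
   vertex 1.8 1.5 4.1
   vertex 0.9 0.9 0.5
   vertex 3.5 0.4 4.5
  endloop
 endfacet
 facet normal -0.421 -0.345 0.839
  outer loop
   vertex 1.8 1.5 4.1
   vertex 3.5 0.4 4.5
   vertex 0.1 4.3 4.4
  endloop
 endfacet
 facet normal -0.805 -0.519 0.288
  outer loop
   vertex 1.8 1.5 4.1
   vertex 0.1 4.3 4.4
   vertex 0.9 0.9 0.5
  endloop
 endfacet
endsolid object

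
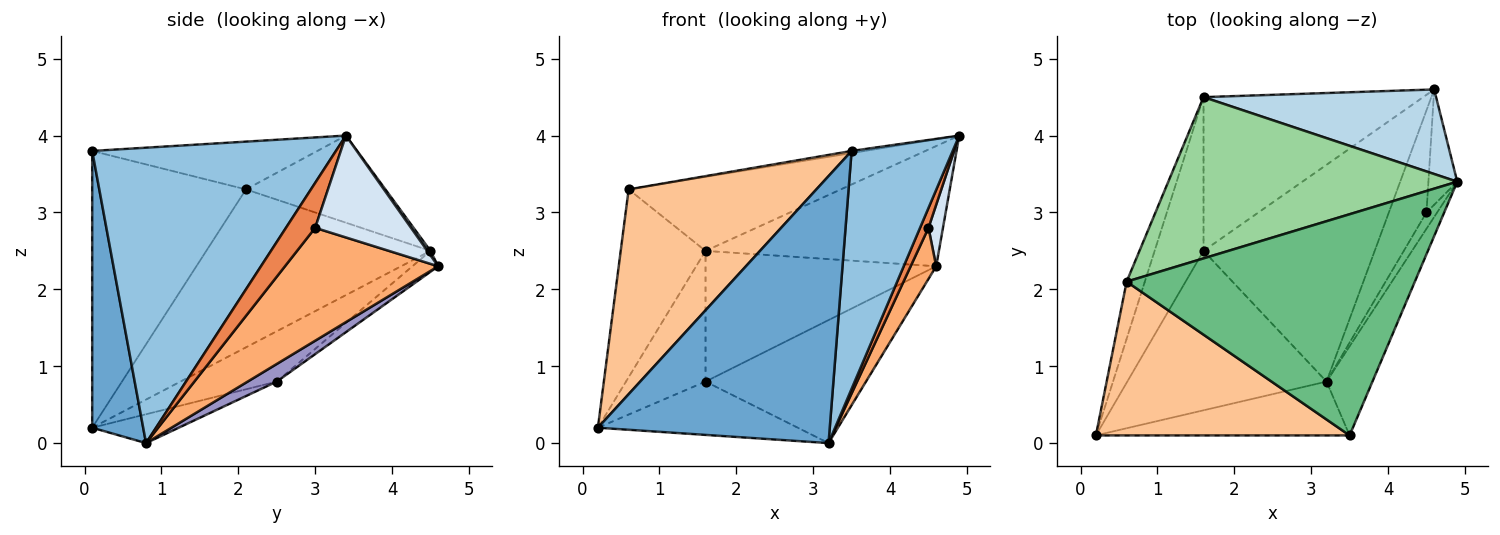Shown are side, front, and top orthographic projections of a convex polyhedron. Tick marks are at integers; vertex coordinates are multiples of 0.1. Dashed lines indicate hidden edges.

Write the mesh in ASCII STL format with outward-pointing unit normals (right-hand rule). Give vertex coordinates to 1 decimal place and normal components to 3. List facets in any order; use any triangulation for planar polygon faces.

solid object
 facet normal 0.211 -0.958 -0.193
  outer loop
   vertex 3.5 0.1 3.8
   vertex 0.2 0.1 0.2
   vertex 3.2 0.8 0.0
  endloop
 endfacet
 facet normal 0.914 -0.379 -0.142
  outer loop
   vertex 3.5 0.1 3.8
   vertex 3.2 0.8 0.0
   vertex 4.9 3.4 4.0
  endloop
 endfacet
 facet normal 0.011 0.818 0.575
  outer loop
   vertex 1.6 4.5 2.5
   vertex 4.9 3.4 4.0
   vertex 4.6 4.6 2.3
  endloop
 endfacet
 facet normal 0.952 -0.144 -0.269
  outer loop
   vertex 4.5 3.0 2.8
   vertex 4.6 4.6 2.3
   vertex 4.9 3.4 4.0
  endloop
 endfacet
 facet normal 0.937 -0.271 -0.222
  outer loop
   vertex 4.5 3.0 2.8
   vertex 4.9 3.4 4.0
   vertex 3.2 0.8 0.0
  endloop
 endfacet
 facet normal 0.937 -0.156 -0.312
  outer loop
   vertex 4.5 3.0 2.8
   vertex 3.2 0.8 0.0
   vertex 4.6 4.6 2.3
  endloop
 endfacet
 facet normal -0.548 -0.669 0.502
  outer loop
   vertex 0.6 2.1 3.3
   vertex 0.2 0.1 0.2
   vertex 3.5 0.1 3.8
  endloop
 endfacet
 facet normal -0.930 0.352 -0.107
  outer loop
   vertex 0.6 2.1 3.3
   vertex 1.6 4.5 2.5
   vertex 0.2 0.1 0.2
  endloop
 endfacet
 facet normal -0.163 0.010 0.986
  outer loop
   vertex 0.6 2.1 3.3
   vertex 3.5 0.1 3.8
   vertex 4.9 3.4 4.0
  endloop
 endfacet
 facet normal -0.264 0.402 0.877
  outer loop
   vertex 0.6 2.1 3.3
   vertex 4.9 3.4 4.0
   vertex 1.6 4.5 2.5
  endloop
 endfacet
 facet normal -0.136 0.314 -0.940
  outer loop
   vertex 1.6 2.5 0.8
   vertex 3.2 0.8 0.0
   vertex 0.2 0.1 0.2
  endloop
 endfacet
 facet normal -0.617 0.510 -0.600
  outer loop
   vertex 1.6 2.5 0.8
   vertex 0.2 0.1 0.2
   vertex 1.6 4.5 2.5
  endloop
 endfacet
 facet normal 0.089 0.492 -0.866
  outer loop
   vertex 1.6 2.5 0.8
   vertex 4.6 4.6 2.3
   vertex 3.2 0.8 0.0
  endloop
 endfacet
 facet normal -0.072 0.646 -0.760
  outer loop
   vertex 1.6 2.5 0.8
   vertex 1.6 4.5 2.5
   vertex 4.6 4.6 2.3
  endloop
 endfacet
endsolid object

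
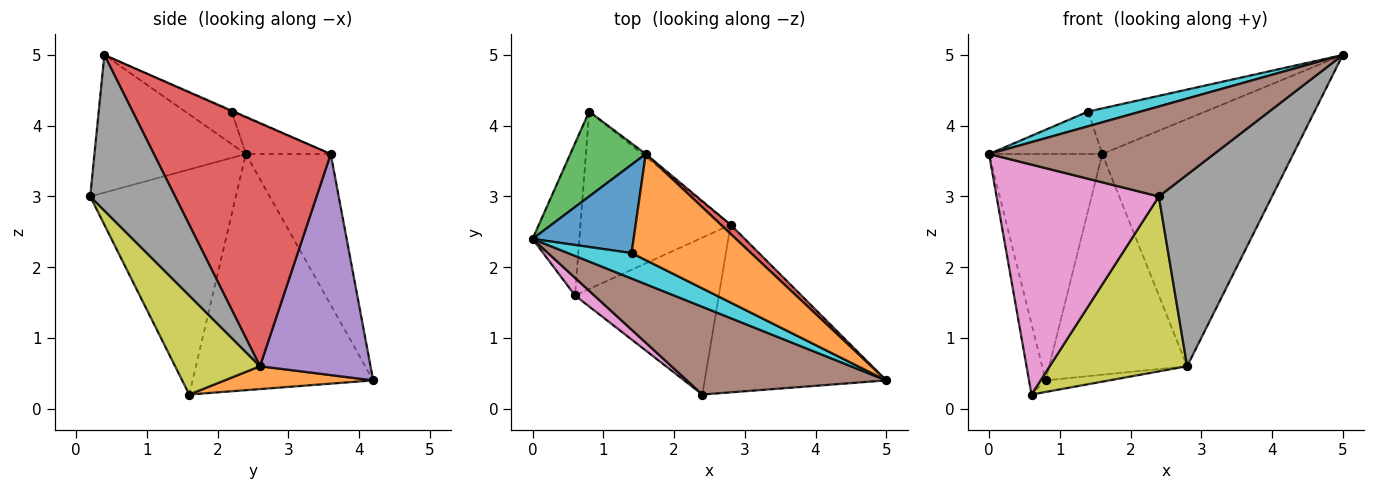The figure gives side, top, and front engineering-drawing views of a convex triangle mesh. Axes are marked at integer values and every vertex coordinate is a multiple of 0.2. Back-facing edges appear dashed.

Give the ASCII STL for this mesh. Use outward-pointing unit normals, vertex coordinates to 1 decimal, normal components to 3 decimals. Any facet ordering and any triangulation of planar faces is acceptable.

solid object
 facet normal -0.977 0.090 -0.194
  outer loop
   vertex 0.6 1.6 0.2
   vertex 0.0 2.4 3.6
   vertex 0.8 4.2 0.4
  endloop
 endfacet
 facet normal 0.150 0.064 -0.987
  outer loop
   vertex 2.8 2.6 0.6
   vertex 0.6 1.6 0.2
   vertex 0.8 4.2 0.4
  endloop
 endfacet
 facet normal -0.575 0.766 0.287
  outer loop
   vertex 1.6 3.6 3.6
   vertex 0.8 4.2 0.4
   vertex 0.0 2.4 3.6
  endloop
 endfacet
 facet normal 0.679 0.733 0.027
  outer loop
   vertex 1.6 3.6 3.6
   vertex 5.0 0.4 5.0
   vertex 2.8 2.6 0.6
  endloop
 endfacet
 facet normal 0.625 0.780 -0.010
  outer loop
   vertex 1.6 3.6 3.6
   vertex 2.8 2.6 0.6
   vertex 0.8 4.2 0.4
  endloop
 endfacet
 facet normal -0.434 -0.645 0.629
  outer loop
   vertex 2.4 0.2 3.0
   vertex 5.0 0.4 5.0
   vertex 0.0 2.4 3.6
  endloop
 endfacet
 facet normal -0.667 -0.743 0.057
  outer loop
   vertex 2.4 0.2 3.0
   vertex 0.0 2.4 3.6
   vertex 0.6 1.6 0.2
  endloop
 endfacet
 facet normal 0.492 -0.655 -0.573
  outer loop
   vertex 2.4 0.2 3.0
   vertex 2.8 2.6 0.6
   vertex 5.0 0.4 5.0
  endloop
 endfacet
 facet normal 0.418 -0.676 -0.607
  outer loop
   vertex 2.4 0.2 3.0
   vertex 0.6 1.6 0.2
   vertex 2.8 2.6 0.6
  endloop
 endfacet
 facet normal -0.405 -0.457 0.792
  outer loop
   vertex 1.4 2.2 4.2
   vertex 0.0 2.4 3.6
   vertex 5.0 0.4 5.0
  endloop
 endfacet
 facet normal -0.309 0.412 0.857
  outer loop
   vertex 1.4 2.2 4.2
   vertex 1.6 3.6 3.6
   vertex 0.0 2.4 3.6
  endloop
 endfacet
 facet normal -0.007 0.395 0.919
  outer loop
   vertex 1.4 2.2 4.2
   vertex 5.0 0.4 5.0
   vertex 1.6 3.6 3.6
  endloop
 endfacet
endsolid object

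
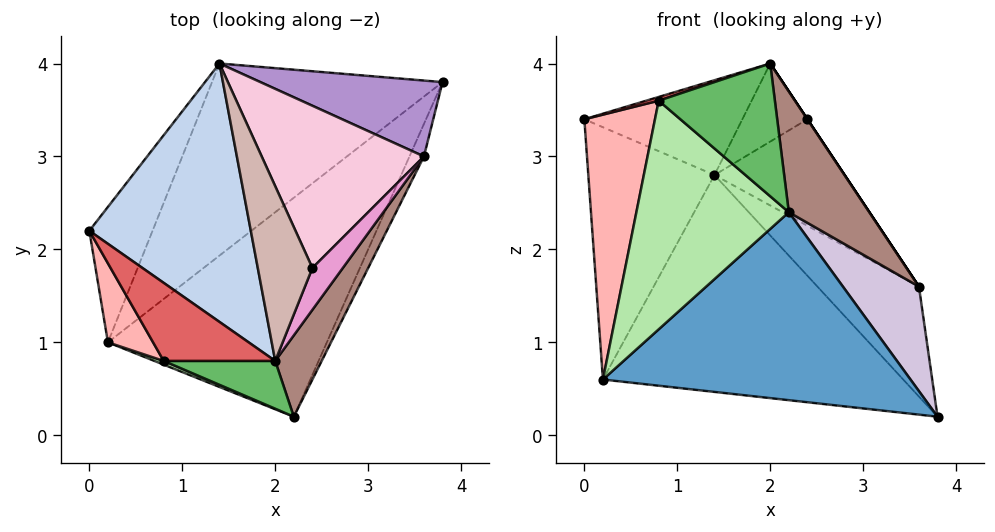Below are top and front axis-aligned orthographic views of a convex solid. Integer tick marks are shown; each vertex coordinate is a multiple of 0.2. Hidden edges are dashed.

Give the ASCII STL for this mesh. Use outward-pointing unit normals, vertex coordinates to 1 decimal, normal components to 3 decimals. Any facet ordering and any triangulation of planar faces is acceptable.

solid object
 facet normal 0.389 -0.600 -0.699
  outer loop
   vertex 0.2 1.0 0.6
   vertex 3.8 3.8 0.2
   vertex 2.2 0.2 2.4
  endloop
 endfacet
 facet normal -0.040 0.344 0.938
  outer loop
   vertex 1.4 4.0 2.8
   vertex 0.0 2.2 3.4
   vertex 2.0 0.8 4.0
  endloop
 endfacet
 facet normal -0.800 0.528 -0.283
  outer loop
   vertex 1.4 4.0 2.8
   vertex 0.2 1.0 0.6
   vertex 0.0 2.2 3.4
  endloop
 endfacet
 facet normal -0.548 0.626 -0.554
  outer loop
   vertex 1.4 4.0 2.8
   vertex 3.8 3.8 0.2
   vertex 0.2 1.0 0.6
  endloop
 endfacet
 facet normal -0.112 -0.935 0.337
  outer loop
   vertex 0.8 0.8 3.6
   vertex 2.2 0.2 2.4
   vertex 2.0 0.8 4.0
  endloop
 endfacet
 facet normal -0.383 -0.924 0.015
  outer loop
   vertex 0.8 0.8 3.6
   vertex 0.2 1.0 0.6
   vertex 2.2 0.2 2.4
  endloop
 endfacet
 facet normal -0.316 -0.045 0.948
  outer loop
   vertex 0.8 0.8 3.6
   vertex 2.0 0.8 4.0
   vertex 0.0 2.2 3.4
  endloop
 endfacet
 facet normal -0.868 -0.476 0.142
  outer loop
   vertex 0.8 0.8 3.6
   vertex 0.0 2.2 3.4
   vertex 0.2 1.0 0.6
  endloop
 endfacet
 facet normal 0.565 0.679 0.469
  outer loop
   vertex 3.6 3.0 1.6
   vertex 3.8 3.8 0.2
   vertex 1.4 4.0 2.8
  endloop
 endfacet
 facet normal 0.867 -0.476 -0.148
  outer loop
   vertex 3.6 3.0 1.6
   vertex 2.2 0.2 2.4
   vertex 3.8 3.8 0.2
  endloop
 endfacet
 facet normal 0.892 -0.374 0.252
  outer loop
   vertex 3.6 3.0 1.6
   vertex 2.0 0.8 4.0
   vertex 2.2 0.2 2.4
  endloop
 endfacet
 facet normal 0.330 0.385 0.862
  outer loop
   vertex 2.4 1.8 3.4
   vertex 1.4 4.0 2.8
   vertex 2.0 0.8 4.0
  endloop
 endfacet
 facet normal 0.832 0.000 0.555
  outer loop
   vertex 2.4 1.8 3.4
   vertex 2.0 0.8 4.0
   vertex 3.6 3.0 1.6
  endloop
 endfacet
 facet normal 0.576 0.448 0.683
  outer loop
   vertex 2.4 1.8 3.4
   vertex 3.6 3.0 1.6
   vertex 1.4 4.0 2.8
  endloop
 endfacet
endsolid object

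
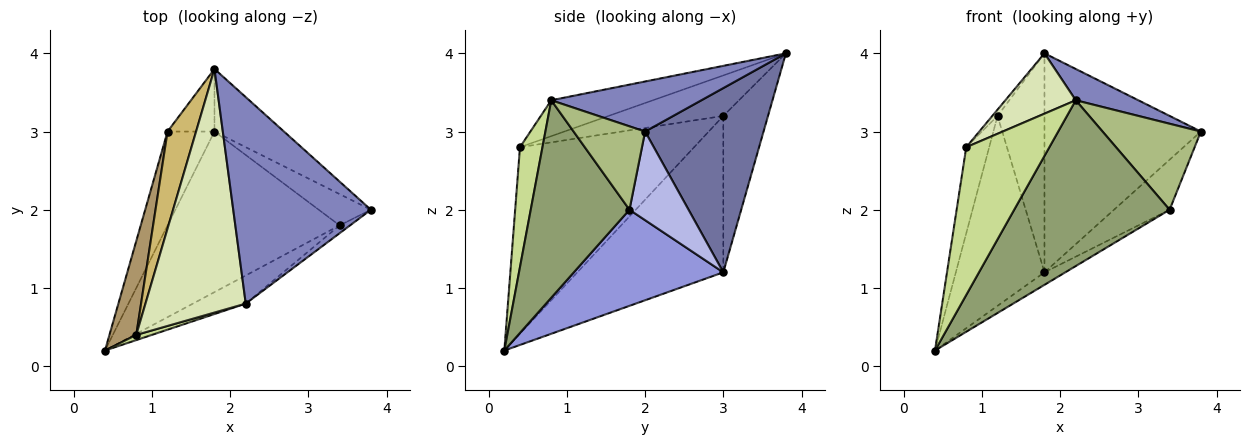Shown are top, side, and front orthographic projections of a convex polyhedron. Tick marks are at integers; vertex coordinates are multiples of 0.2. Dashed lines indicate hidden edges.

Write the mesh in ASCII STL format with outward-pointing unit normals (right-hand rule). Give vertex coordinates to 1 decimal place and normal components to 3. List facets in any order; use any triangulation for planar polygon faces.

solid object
 facet normal 0.589 0.777 -0.222
  outer loop
   vertex 1.8 3.0 1.2
   vertex 1.8 3.8 4.0
   vertex 3.8 2.0 3.0
  endloop
 endfacet
 facet normal 0.338 -0.141 0.930
  outer loop
   vertex 2.2 0.8 3.4
   vertex 3.8 2.0 3.0
   vertex 1.8 3.8 4.0
  endloop
 endfacet
 facet normal 0.486 0.068 -0.871
  outer loop
   vertex 3.4 1.8 2.0
   vertex 0.4 0.2 0.2
   vertex 1.8 3.0 1.2
  endloop
 endfacet
 facet normal 0.669 0.630 -0.394
  outer loop
   vertex 3.4 1.8 2.0
   vertex 1.8 3.0 1.2
   vertex 3.8 2.0 3.0
  endloop
 endfacet
 facet normal 0.531 -0.836 -0.142
  outer loop
   vertex 3.4 1.8 2.0
   vertex 2.2 0.8 3.4
   vertex 0.4 0.2 0.2
  endloop
 endfacet
 facet normal 0.587 -0.807 -0.073
  outer loop
   vertex 3.4 1.8 2.0
   vertex 3.8 2.0 3.0
   vertex 2.2 0.8 3.4
  endloop
 endfacet
 facet normal 0.261 -0.965 0.034
  outer loop
   vertex 0.8 0.4 2.8
   vertex 0.4 0.2 0.2
   vertex 2.2 0.8 3.4
  endloop
 endfacet
 facet normal -0.328 -0.227 0.917
  outer loop
   vertex 0.8 0.4 2.8
   vertex 2.2 0.8 3.4
   vertex 1.8 3.8 4.0
  endloop
 endfacet
 facet normal -0.982 0.129 0.141
  outer loop
   vertex 1.2 3.0 3.2
   vertex 0.4 0.2 0.2
   vertex 0.8 0.4 2.8
  endloop
 endfacet
 facet normal -0.817 0.037 0.576
  outer loop
   vertex 1.2 3.0 3.2
   vertex 0.8 0.4 2.8
   vertex 1.8 3.8 4.0
  endloop
 endfacet
 facet normal -0.828 0.503 -0.248
  outer loop
   vertex 1.2 3.0 3.2
   vertex 1.8 3.0 1.2
   vertex 0.4 0.2 0.2
  endloop
 endfacet
 facet normal -0.675 0.709 -0.203
  outer loop
   vertex 1.2 3.0 3.2
   vertex 1.8 3.8 4.0
   vertex 1.8 3.0 1.2
  endloop
 endfacet
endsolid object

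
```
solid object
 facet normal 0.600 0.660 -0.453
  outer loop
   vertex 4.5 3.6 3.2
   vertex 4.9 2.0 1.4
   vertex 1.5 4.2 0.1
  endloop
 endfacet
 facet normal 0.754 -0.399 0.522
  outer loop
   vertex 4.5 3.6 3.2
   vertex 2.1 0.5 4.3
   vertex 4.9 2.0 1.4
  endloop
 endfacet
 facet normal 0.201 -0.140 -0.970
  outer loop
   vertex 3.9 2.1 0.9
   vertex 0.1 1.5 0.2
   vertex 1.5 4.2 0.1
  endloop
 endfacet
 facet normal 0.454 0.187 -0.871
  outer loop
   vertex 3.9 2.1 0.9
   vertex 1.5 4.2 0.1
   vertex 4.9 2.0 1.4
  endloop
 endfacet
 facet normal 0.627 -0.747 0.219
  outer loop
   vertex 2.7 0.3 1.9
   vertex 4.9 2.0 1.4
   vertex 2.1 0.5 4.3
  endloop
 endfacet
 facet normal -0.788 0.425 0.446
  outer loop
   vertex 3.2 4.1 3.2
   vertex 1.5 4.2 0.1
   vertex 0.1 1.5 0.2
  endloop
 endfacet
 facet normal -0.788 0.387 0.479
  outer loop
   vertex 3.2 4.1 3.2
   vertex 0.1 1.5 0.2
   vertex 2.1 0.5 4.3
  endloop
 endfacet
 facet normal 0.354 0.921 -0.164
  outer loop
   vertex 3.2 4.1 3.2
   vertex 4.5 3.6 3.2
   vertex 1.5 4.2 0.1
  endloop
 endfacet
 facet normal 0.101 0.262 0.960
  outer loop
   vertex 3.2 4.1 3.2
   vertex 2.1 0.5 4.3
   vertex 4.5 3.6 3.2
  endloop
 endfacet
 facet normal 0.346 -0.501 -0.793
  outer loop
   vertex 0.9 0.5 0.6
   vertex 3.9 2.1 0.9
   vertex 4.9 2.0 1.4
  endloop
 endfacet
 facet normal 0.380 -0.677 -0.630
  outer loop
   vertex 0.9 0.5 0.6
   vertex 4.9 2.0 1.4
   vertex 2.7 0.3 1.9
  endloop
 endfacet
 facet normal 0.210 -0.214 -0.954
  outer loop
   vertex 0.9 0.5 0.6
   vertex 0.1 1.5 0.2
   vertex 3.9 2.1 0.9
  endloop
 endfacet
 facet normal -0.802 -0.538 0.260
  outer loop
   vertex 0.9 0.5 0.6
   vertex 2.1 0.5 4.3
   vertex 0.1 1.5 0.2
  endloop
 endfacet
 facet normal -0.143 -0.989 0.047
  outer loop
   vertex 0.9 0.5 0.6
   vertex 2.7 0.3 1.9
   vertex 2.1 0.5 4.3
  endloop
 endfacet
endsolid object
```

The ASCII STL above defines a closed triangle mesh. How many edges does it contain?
21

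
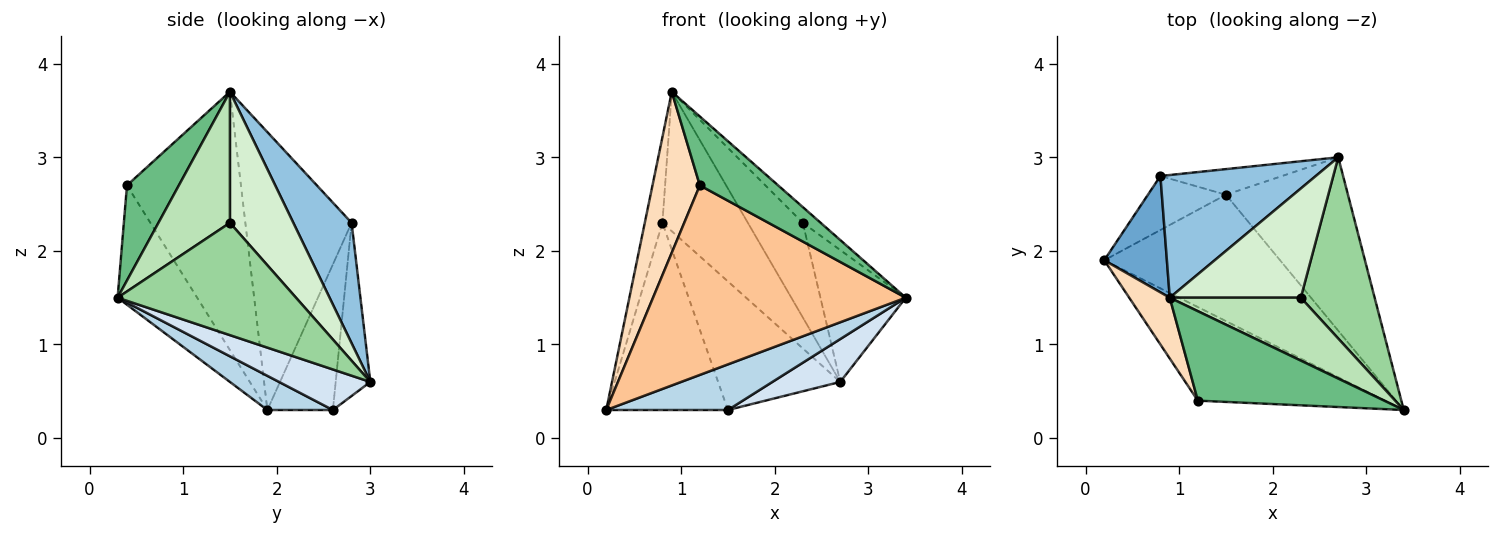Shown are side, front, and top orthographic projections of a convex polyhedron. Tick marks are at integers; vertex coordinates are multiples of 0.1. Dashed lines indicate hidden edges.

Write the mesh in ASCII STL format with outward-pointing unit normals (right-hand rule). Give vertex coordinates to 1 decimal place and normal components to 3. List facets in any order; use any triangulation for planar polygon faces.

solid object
 facet normal -0.963 0.160 0.217
  outer loop
   vertex 0.8 2.8 2.3
   vertex 0.2 1.9 0.3
   vertex 0.9 1.5 3.7
  endloop
 endfacet
 facet normal 0.456 0.668 0.588
  outer loop
   vertex 0.8 2.8 2.3
   vertex 0.9 1.5 3.7
   vertex 2.7 3.0 0.6
  endloop
 endfacet
 facet normal 0.180 -0.334 -0.925
  outer loop
   vertex 1.5 2.6 0.3
   vertex 3.4 0.3 1.5
   vertex 0.2 1.9 0.3
  endloop
 endfacet
 facet normal 0.307 -0.228 -0.924
  outer loop
   vertex 1.5 2.6 0.3
   vertex 2.7 3.0 0.6
   vertex 3.4 0.3 1.5
  endloop
 endfacet
 facet normal -0.460 0.853 -0.246
  outer loop
   vertex 1.5 2.6 0.3
   vertex 0.2 1.9 0.3
   vertex 0.8 2.8 2.3
  endloop
 endfacet
 facet normal -0.268 0.945 -0.188
  outer loop
   vertex 1.5 2.6 0.3
   vertex 0.8 2.8 2.3
   vertex 2.7 3.0 0.6
  endloop
 endfacet
 facet normal -0.272 -0.863 -0.426
  outer loop
   vertex 1.2 0.4 2.7
   vertex 0.2 1.9 0.3
   vertex 3.4 0.3 1.5
  endloop
 endfacet
 facet normal -0.914 -0.380 0.143
  outer loop
   vertex 1.2 0.4 2.7
   vertex 0.9 1.5 3.7
   vertex 0.2 1.9 0.3
  endloop
 endfacet
 facet normal 0.375 -0.566 0.735
  outer loop
   vertex 1.2 0.4 2.7
   vertex 3.4 0.3 1.5
   vertex 0.9 1.5 3.7
  endloop
 endfacet
 facet normal 0.776 0.371 0.510
  outer loop
   vertex 2.3 1.5 2.3
   vertex 3.4 0.3 1.5
   vertex 2.7 3.0 0.6
  endloop
 endfacet
 facet normal 0.696 0.174 0.696
  outer loop
   vertex 2.3 1.5 2.3
   vertex 0.9 1.5 3.7
   vertex 3.4 0.3 1.5
  endloop
 endfacet
 facet normal 0.603 0.523 0.603
  outer loop
   vertex 2.3 1.5 2.3
   vertex 2.7 3.0 0.6
   vertex 0.9 1.5 3.7
  endloop
 endfacet
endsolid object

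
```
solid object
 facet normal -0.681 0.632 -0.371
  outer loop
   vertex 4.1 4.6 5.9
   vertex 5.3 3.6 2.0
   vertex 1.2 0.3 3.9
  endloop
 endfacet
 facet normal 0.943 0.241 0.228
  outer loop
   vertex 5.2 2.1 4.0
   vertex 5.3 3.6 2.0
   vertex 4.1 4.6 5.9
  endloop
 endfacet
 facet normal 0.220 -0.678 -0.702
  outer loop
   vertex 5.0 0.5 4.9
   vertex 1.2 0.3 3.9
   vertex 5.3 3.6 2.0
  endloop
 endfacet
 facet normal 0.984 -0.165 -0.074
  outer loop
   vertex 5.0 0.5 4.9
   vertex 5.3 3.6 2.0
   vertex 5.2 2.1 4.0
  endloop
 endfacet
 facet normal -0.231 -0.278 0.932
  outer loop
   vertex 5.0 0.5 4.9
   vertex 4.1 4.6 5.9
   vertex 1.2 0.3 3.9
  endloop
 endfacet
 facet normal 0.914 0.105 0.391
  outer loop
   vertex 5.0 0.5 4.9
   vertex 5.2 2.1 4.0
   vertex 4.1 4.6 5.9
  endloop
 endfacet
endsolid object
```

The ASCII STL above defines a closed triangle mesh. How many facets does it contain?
6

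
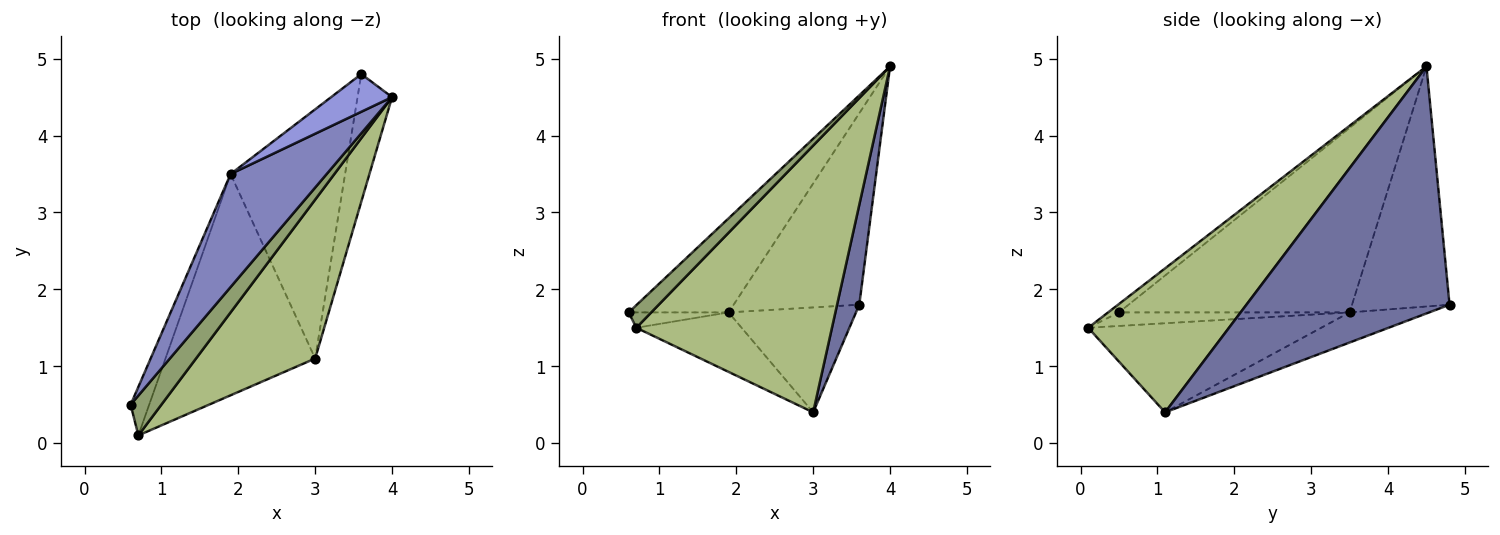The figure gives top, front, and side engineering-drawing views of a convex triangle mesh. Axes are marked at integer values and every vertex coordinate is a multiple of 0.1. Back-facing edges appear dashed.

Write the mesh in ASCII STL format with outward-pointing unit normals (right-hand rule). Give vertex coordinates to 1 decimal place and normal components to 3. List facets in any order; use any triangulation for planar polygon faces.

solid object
 facet normal 0.985 -0.108 -0.137
  outer loop
   vertex 3.6 4.8 1.8
   vertex 4.0 4.5 4.9
   vertex 3.0 1.1 0.4
  endloop
 endfacet
 facet normal -0.828 0.359 0.431
  outer loop
   vertex 1.9 3.5 1.7
   vertex 0.6 0.5 1.7
   vertex 4.0 4.5 4.9
  endloop
 endfacet
 facet normal -0.606 0.781 0.154
  outer loop
   vertex 1.9 3.5 1.7
   vertex 4.0 4.5 4.9
   vertex 3.6 4.8 1.8
  endloop
 endfacet
 facet normal -0.236 0.377 -0.896
  outer loop
   vertex 1.9 3.5 1.7
   vertex 3.6 4.8 1.8
   vertex 3.0 1.1 0.4
  endloop
 endfacet
 facet normal -0.231 -0.481 0.846
  outer loop
   vertex 0.7 0.1 1.5
   vertex 4.0 4.5 4.9
   vertex 0.6 0.5 1.7
  endloop
 endfacet
 facet normal 0.526 -0.731 0.435
  outer loop
   vertex 0.7 0.1 1.5
   vertex 3.0 1.1 0.4
   vertex 4.0 4.5 4.9
  endloop
 endfacet
 facet normal -0.572 0.248 -0.782
  outer loop
   vertex 0.7 0.1 1.5
   vertex 0.6 0.5 1.7
   vertex 1.9 3.5 1.7
  endloop
 endfacet
 facet normal -0.498 0.225 -0.837
  outer loop
   vertex 0.7 0.1 1.5
   vertex 1.9 3.5 1.7
   vertex 3.0 1.1 0.4
  endloop
 endfacet
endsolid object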